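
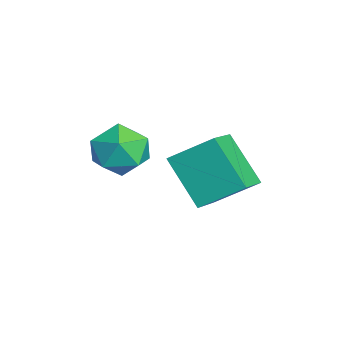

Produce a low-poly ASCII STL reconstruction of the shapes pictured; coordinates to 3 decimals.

solid 
facet normal -0.375 0.573 0.729
outer loop
vertex -0.017 -1.408 4.118
vertex -0.904 -1.628 3.835
vertex -0.462 -2.17 4.488
endloop
endfacet
facet normal 0.255 0.298 0.920
outer loop
vertex -0.017 -1.408 4.118
vertex -0.462 -2.17 4.488
vertex 0.463 -2.226 4.25
endloop
endfacet
facet normal 0.741 0.506 0.441
outer loop
vertex -0.017 -1.408 4.118
vertex 0.463 -2.226 4.25
vertex 0.593 -1.718 3.449
endloop
endfacet
facet normal 0.412 0.910 -0.046
outer loop
vertex -0.017 -1.408 4.118
vertex 0.593 -1.718 3.449
vertex -0.252 -1.349 3.192
endloop
endfacet
facet normal -0.278 0.952 0.131
outer loop
vertex -0.017 -1.408 4.118
vertex -0.252 -1.349 3.192
vertex -0.904 -1.628 3.835
endloop
endfacet
facet normal 0.203 -0.413 0.888
outer loop
vertex 0.463 -2.226 4.25
vertex -0.462 -2.17 4.488
vertex -0.128 -2.951 4.048
endloop
endfacet
facet normal -0.815 0.032 0.578
outer loop
vertex -0.462 -2.17 4.488
vertex -0.904 -1.628 3.835
vertex -0.973 -2.582 3.791
endloop
endfacet
facet normal -0.659 0.645 -0.388
outer loop
vertex -0.904 -1.628 3.835
vertex -0.252 -1.349 3.192
vertex -0.843 -2.074 2.99
endloop
endfacet
facet normal 0.458 0.577 -0.677
outer loop
vertex -0.252 -1.349 3.192
vertex 0.593 -1.718 3.449
vertex 0.082 -2.13 2.752
endloop
endfacet
facet normal 0.991 -0.077 0.112
outer loop
vertex 0.593 -1.718 3.449
vertex 0.463 -2.226 4.25
vertex 0.524 -2.672 3.405
endloop
endfacet
facet normal -0.412 -0.910 0.046
outer loop
vertex -0.363 -2.892 3.122
vertex -0.128 -2.951 4.048
vertex -0.973 -2.582 3.791
endloop
endfacet
facet normal -0.741 -0.506 -0.441
outer loop
vertex -0.363 -2.892 3.122
vertex -0.973 -2.582 3.791
vertex -0.843 -2.074 2.99
endloop
endfacet
facet normal -0.255 -0.298 -0.920
outer loop
vertex -0.363 -2.892 3.122
vertex -0.843 -2.074 2.99
vertex 0.082 -2.13 2.752
endloop
endfacet
facet normal 0.375 -0.573 -0.729
outer loop
vertex -0.363 -2.892 3.122
vertex 0.082 -2.13 2.752
vertex 0.524 -2.672 3.405
endloop
endfacet
facet normal 0.278 -0.952 -0.131
outer loop
vertex -0.363 -2.892 3.122
vertex 0.524 -2.672 3.405
vertex -0.128 -2.951 4.048
endloop
endfacet
facet normal -0.458 -0.577 0.677
outer loop
vertex -0.973 -2.582 3.791
vertex -0.128 -2.951 4.048
vertex -0.462 -2.17 4.488
endloop
endfacet
facet normal -0.991 0.077 -0.112
outer loop
vertex -0.843 -2.074 2.99
vertex -0.973 -2.582 3.791
vertex -0.904 -1.628 3.835
endloop
endfacet
facet normal -0.203 0.413 -0.888
outer loop
vertex 0.082 -2.13 2.752
vertex -0.843 -2.074 2.99
vertex -0.252 -1.349 3.192
endloop
endfacet
facet normal 0.815 -0.032 -0.578
outer loop
vertex 0.524 -2.672 3.405
vertex 0.082 -2.13 2.752
vertex 0.593 -1.718 3.449
endloop
endfacet
facet normal 0.659 -0.645 0.388
outer loop
vertex -0.128 -2.951 4.048
vertex 0.524 -2.672 3.405
vertex 0.463 -2.226 4.25
endloop
endfacet
facet normal -0.559 -0.395 0.729
outer loop
vertex 0.784 -0.991 3.79
vertex 1.02 0.247 4.641
vertex -0.299 -0.424 3.266
endloop
endfacet
facet normal -0.156 -0.814 -0.559
outer loop
vertex 0.72 0.293 1.939
vertex 0.784 -0.991 3.79
vertex -0.299 -0.424 3.266
endloop
endfacet
facet normal -0.559 -0.394 0.729
outer loop
vertex -0.299 -0.424 3.266
vertex 1.02 0.247 4.641
vertex -0.062 0.813 4.117
endloop
endfacet
facet normal -0.814 0.427 -0.394
outer loop
vertex -0.062 0.813 4.117
vertex 0.72 0.293 1.939
vertex -0.299 -0.424 3.266
endloop
endfacet
facet normal 0.814 -0.426 0.395
outer loop
vertex 0.784 -0.991 3.79
vertex 2.039 0.964 3.314
vertex 1.02 0.247 4.641
endloop
endfacet
facet normal -0.155 -0.814 -0.559
outer loop
vertex 1.802 -0.273 2.463
vertex 0.784 -0.991 3.79
vertex 0.72 0.293 1.939
endloop
endfacet
facet normal 0.814 -0.427 0.394
outer loop
vertex 1.802 -0.273 2.463
vertex 2.039 0.964 3.314
vertex 0.784 -0.991 3.79
endloop
endfacet
facet normal 0.155 0.814 0.559
outer loop
vertex 1.02 0.247 4.641
vertex 2.039 0.964 3.314
vertex -0.062 0.813 4.117
endloop
endfacet
facet normal -0.814 0.426 -0.394
outer loop
vertex 0.956 1.531 2.79
vertex 0.72 0.293 1.939
vertex -0.062 0.813 4.117
endloop
endfacet
facet normal 0.155 0.814 0.560
outer loop
vertex -0.062 0.813 4.117
vertex 2.039 0.964 3.314
vertex 0.956 1.531 2.79
endloop
endfacet
facet normal 0.559 0.394 -0.729
outer loop
vertex 0.956 1.531 2.79
vertex 1.802 -0.273 2.463
vertex 0.72 0.293 1.939
endloop
endfacet
facet normal 0.559 0.394 -0.729
outer loop
vertex 2.039 0.964 3.314
vertex 1.802 -0.273 2.463
vertex 0.956 1.531 2.79
endloop
endfacet

endsolid


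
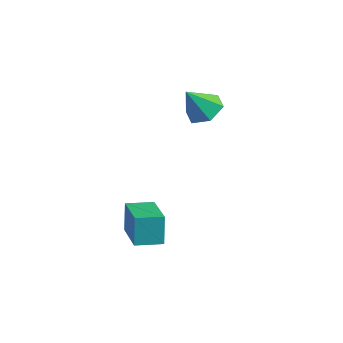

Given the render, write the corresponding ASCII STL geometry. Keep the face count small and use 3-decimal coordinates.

solid 
facet normal 0.194 0.515 -0.835
outer loop
vertex -1.17 3.082 3.254
vertex -1.848 2.793 2.918
vertex -1.867 3.484 3.34
endloop
endfacet
facet normal 0.330 0.387 0.861
outer loop
vertex -1.17 3.082 3.254
vertex -1.867 3.484 3.34
vertex -2.112 2.087 4.062
endloop
endfacet
facet normal 0.193 0.515 -0.835
outer loop
vertex -1.867 3.484 3.34
vertex -1.848 2.793 2.918
vertex -2.546 3.195 3.005
endloop
endfacet
facet normal -0.542 0.459 0.704
outer loop
vertex -1.867 3.484 3.34
vertex -2.546 3.195 3.005
vertex -2.112 2.087 4.062
endloop
endfacet
facet normal 0.193 0.515 -0.835
outer loop
vertex -2.546 3.195 3.005
vertex -1.848 2.793 2.918
vertex -2.526 2.504 2.583
endloop
endfacet
facet normal -0.961 -0.164 0.223
outer loop
vertex -2.546 3.195 3.005
vertex -2.526 2.504 2.583
vertex -2.112 2.087 4.062
endloop
endfacet
facet normal 0.193 0.515 -0.835
outer loop
vertex -2.526 2.504 2.583
vertex -1.848 2.793 2.918
vertex -1.828 2.102 2.496
endloop
endfacet
facet normal -0.506 -0.857 -0.100
outer loop
vertex -2.526 2.504 2.583
vertex -1.828 2.102 2.496
vertex -2.112 2.087 4.062
endloop
endfacet
facet normal 0.193 0.515 -0.835
outer loop
vertex -1.828 2.102 2.496
vertex -1.848 2.793 2.918
vertex -1.15 2.391 2.831
endloop
endfacet
facet normal 0.367 -0.928 0.058
outer loop
vertex -1.828 2.102 2.496
vertex -1.15 2.391 2.831
vertex -2.112 2.087 4.062
endloop
endfacet
facet normal 0.193 0.516 -0.834
outer loop
vertex -1.15 2.391 2.831
vertex -1.848 2.793 2.918
vertex -1.17 3.082 3.254
endloop
endfacet
facet normal 0.785 -0.307 0.538
outer loop
vertex -1.15 2.391 2.831
vertex -1.17 3.082 3.254
vertex -2.112 2.087 4.062
endloop
endfacet
facet normal -0.818 0.497 -0.292
outer loop
vertex -1.722 -1.301 -0.094
vertex -1.151 -0.412 -0.181
vertex -1.473 -1.574 -1.256
endloop
endfacet
facet normal -0.539 -0.839 0.082
outer loop
vertex 0.031 -2.488 -0.719
vertex -1.722 -1.301 -0.094
vertex -1.473 -1.574 -1.256
endloop
endfacet
facet normal -0.817 0.497 -0.292
outer loop
vertex -1.473 -1.574 -1.256
vertex -1.151 -0.412 -0.181
vertex -0.902 -0.686 -1.343
endloop
endfacet
facet normal 0.204 -0.224 -0.953
outer loop
vertex -0.902 -0.686 -1.343
vertex 0.031 -2.488 -0.719
vertex -1.473 -1.574 -1.256
endloop
endfacet
facet normal -0.204 0.224 0.953
outer loop
vertex -1.722 -1.301 -0.094
vertex 0.353 -1.326 0.356
vertex -1.151 -0.412 -0.181
endloop
endfacet
facet normal -0.538 -0.839 0.082
outer loop
vertex -0.218 -2.214 0.443
vertex -1.722 -1.301 -0.094
vertex 0.031 -2.488 -0.719
endloop
endfacet
facet normal -0.204 0.224 0.953
outer loop
vertex -0.218 -2.214 0.443
vertex 0.353 -1.326 0.356
vertex -1.722 -1.301 -0.094
endloop
endfacet
facet normal 0.539 0.838 -0.082
outer loop
vertex -1.151 -0.412 -0.181
vertex 0.353 -1.326 0.356
vertex -0.902 -0.686 -1.343
endloop
endfacet
facet normal 0.204 -0.224 -0.953
outer loop
vertex 0.602 -1.599 -0.806
vertex 0.031 -2.488 -0.719
vertex -0.902 -0.686 -1.343
endloop
endfacet
facet normal 0.538 0.839 -0.082
outer loop
vertex -0.902 -0.686 -1.343
vertex 0.353 -1.326 0.356
vertex 0.602 -1.599 -0.806
endloop
endfacet
facet normal 0.817 -0.496 0.292
outer loop
vertex 0.602 -1.599 -0.806
vertex -0.218 -2.214 0.443
vertex 0.031 -2.488 -0.719
endloop
endfacet
facet normal 0.817 -0.497 0.292
outer loop
vertex 0.353 -1.326 0.356
vertex -0.218 -2.214 0.443
vertex 0.602 -1.599 -0.806
endloop
endfacet

endsolid


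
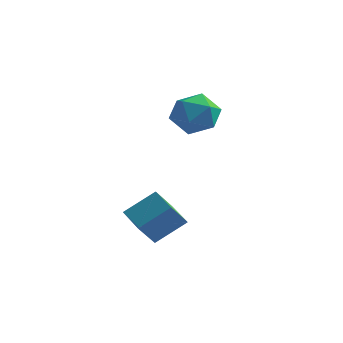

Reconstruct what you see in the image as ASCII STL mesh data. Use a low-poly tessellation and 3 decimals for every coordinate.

solid 
facet normal -0.555 -0.583 -0.593
outer loop
vertex -1.857 -1.879 -0.46
vertex -3.001 -1.159 -0.096
vertex -1.645 -1.011 -1.511
endloop
endfacet
facet normal 0.817 -0.514 -0.260
outer loop
vertex -0.739 -0.061 -0.544
vertex -1.857 -1.879 -0.46
vertex -1.645 -1.011 -1.511
endloop
endfacet
facet normal -0.556 -0.582 -0.593
outer loop
vertex -1.645 -1.011 -1.511
vertex -3.001 -1.159 -0.096
vertex -2.789 -0.29 -1.147
endloop
endfacet
facet normal 0.154 0.629 -0.762
outer loop
vertex -2.789 -0.29 -1.147
vertex -0.739 -0.061 -0.544
vertex -1.645 -1.011 -1.511
endloop
endfacet
facet normal -0.154 -0.629 0.762
outer loop
vertex -1.857 -1.879 -0.46
vertex -2.095 -0.209 0.871
vertex -3.001 -1.159 -0.096
endloop
endfacet
facet normal 0.817 -0.514 -0.261
outer loop
vertex -0.951 -0.93 0.507
vertex -1.857 -1.879 -0.46
vertex -0.739 -0.061 -0.544
endloop
endfacet
facet normal -0.154 -0.629 0.762
outer loop
vertex -0.951 -0.93 0.507
vertex -2.095 -0.209 0.871
vertex -1.857 -1.879 -0.46
endloop
endfacet
facet normal -0.817 0.514 0.260
outer loop
vertex -3.001 -1.159 -0.096
vertex -2.095 -0.209 0.871
vertex -2.789 -0.29 -1.147
endloop
endfacet
facet normal 0.154 0.629 -0.762
outer loop
vertex -1.883 0.659 -0.18
vertex -0.739 -0.061 -0.544
vertex -2.789 -0.29 -1.147
endloop
endfacet
facet normal -0.817 0.515 0.260
outer loop
vertex -2.789 -0.29 -1.147
vertex -2.095 -0.209 0.871
vertex -1.883 0.659 -0.18
endloop
endfacet
facet normal 0.555 0.582 0.594
outer loop
vertex -1.883 0.659 -0.18
vertex -0.951 -0.93 0.507
vertex -0.739 -0.061 -0.544
endloop
endfacet
facet normal 0.556 0.582 0.593
outer loop
vertex -2.095 -0.209 0.871
vertex -0.951 -0.93 0.507
vertex -1.883 0.659 -0.18
endloop
endfacet
facet normal -0.988 -0.115 -0.102
outer loop
vertex -3.482 4.007 3.167
vertex -3.407 2.943 3.641
vertex -3.586 3.873 4.322
endloop
endfacet
facet normal -0.821 0.571 -0.008
outer loop
vertex -3.482 4.007 3.167
vertex -3.586 3.873 4.322
vertex -2.963 4.762 3.891
endloop
endfacet
facet normal -0.372 0.763 -0.529
outer loop
vertex -3.482 4.007 3.167
vertex -2.963 4.762 3.891
vertex -2.399 4.38 2.943
endloop
endfacet
facet normal -0.262 0.194 -0.945
outer loop
vertex -3.482 4.007 3.167
vertex -2.399 4.38 2.943
vertex -2.673 3.257 2.788
endloop
endfacet
facet normal -0.643 -0.349 -0.682
outer loop
vertex -3.482 4.007 3.167
vertex -2.673 3.257 2.788
vertex -3.407 2.943 3.641
endloop
endfacet
facet normal -0.475 0.630 0.614
outer loop
vertex -2.963 4.762 3.891
vertex -3.586 3.873 4.322
vertex -2.567 4.163 4.812
endloop
endfacet
facet normal -0.745 -0.481 0.461
outer loop
vertex -3.586 3.873 4.322
vertex -3.407 2.943 3.641
vertex -2.841 3.04 4.657
endloop
endfacet
facet normal -0.188 -0.858 -0.478
outer loop
vertex -3.407 2.943 3.641
vertex -2.673 3.257 2.788
vertex -2.277 2.658 3.709
endloop
endfacet
facet normal 0.429 0.020 -0.903
outer loop
vertex -2.673 3.257 2.788
vertex -2.399 4.38 2.943
vertex -1.654 3.547 3.278
endloop
endfacet
facet normal 0.251 0.940 -0.230
outer loop
vertex -2.399 4.38 2.943
vertex -2.963 4.762 3.891
vertex -1.833 4.477 3.959
endloop
endfacet
facet normal 0.262 -0.194 0.945
outer loop
vertex -1.758 3.413 4.433
vertex -2.567 4.163 4.812
vertex -2.841 3.04 4.657
endloop
endfacet
facet normal 0.372 -0.763 0.529
outer loop
vertex -1.758 3.413 4.433
vertex -2.841 3.04 4.657
vertex -2.277 2.658 3.709
endloop
endfacet
facet normal 0.821 -0.571 0.008
outer loop
vertex -1.758 3.413 4.433
vertex -2.277 2.658 3.709
vertex -1.654 3.547 3.278
endloop
endfacet
facet normal 0.988 0.115 0.102
outer loop
vertex -1.758 3.413 4.433
vertex -1.654 3.547 3.278
vertex -1.833 4.477 3.959
endloop
endfacet
facet normal 0.643 0.349 0.682
outer loop
vertex -1.758 3.413 4.433
vertex -1.833 4.477 3.959
vertex -2.567 4.163 4.812
endloop
endfacet
facet normal -0.429 -0.020 0.903
outer loop
vertex -2.841 3.04 4.657
vertex -2.567 4.163 4.812
vertex -3.586 3.873 4.322
endloop
endfacet
facet normal -0.251 -0.940 0.230
outer loop
vertex -2.277 2.658 3.709
vertex -2.841 3.04 4.657
vertex -3.407 2.943 3.641
endloop
endfacet
facet normal 0.475 -0.630 -0.614
outer loop
vertex -1.654 3.547 3.278
vertex -2.277 2.658 3.709
vertex -2.673 3.257 2.788
endloop
endfacet
facet normal 0.745 0.481 -0.461
outer loop
vertex -1.833 4.477 3.959
vertex -1.654 3.547 3.278
vertex -2.399 4.38 2.943
endloop
endfacet
facet normal 0.188 0.858 0.478
outer loop
vertex -2.567 4.163 4.812
vertex -1.833 4.477 3.959
vertex -2.963 4.762 3.891
endloop
endfacet

endsolid


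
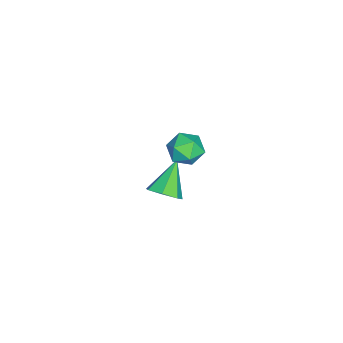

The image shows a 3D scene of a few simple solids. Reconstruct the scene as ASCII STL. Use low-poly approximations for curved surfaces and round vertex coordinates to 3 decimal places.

solid 
facet normal -0.873 -0.159 0.460
outer loop
vertex -0.248 -0.414 3.817
vertex -0.347 -1.21 3.355
vertex 0.083 -1.201 4.174
endloop
endfacet
facet normal -0.431 0.216 0.876
outer loop
vertex -0.248 -0.414 3.817
vertex 0.083 -1.201 4.174
vertex 0.581 -0.423 4.227
endloop
endfacet
facet normal -0.252 0.811 0.528
outer loop
vertex -0.248 -0.414 3.817
vertex 0.581 -0.423 4.227
vertex 0.458 0.05 3.441
endloop
endfacet
facet normal -0.585 0.804 -0.105
outer loop
vertex -0.248 -0.414 3.817
vertex 0.458 0.05 3.441
vertex -0.115 -0.437 2.902
endloop
endfacet
facet normal -0.968 0.205 -0.146
outer loop
vertex -0.248 -0.414 3.817
vertex -0.115 -0.437 2.902
vertex -0.347 -1.21 3.355
endloop
endfacet
facet normal 0.162 -0.170 0.972
outer loop
vertex 0.581 -0.423 4.227
vertex 0.083 -1.201 4.174
vertex 0.995 -1.223 4.018
endloop
endfacet
facet normal -0.554 -0.777 0.299
outer loop
vertex 0.083 -1.201 4.174
vertex -0.347 -1.21 3.355
vertex 0.422 -1.71 3.479
endloop
endfacet
facet normal -0.707 -0.188 -0.682
outer loop
vertex -0.347 -1.21 3.355
vertex -0.115 -0.437 2.902
vertex 0.299 -1.237 2.693
endloop
endfacet
facet normal -0.086 0.783 -0.616
outer loop
vertex -0.115 -0.437 2.902
vertex 0.458 0.05 3.441
vertex 0.797 -0.459 2.746
endloop
endfacet
facet normal 0.451 0.794 0.407
outer loop
vertex 0.458 0.05 3.441
vertex 0.581 -0.423 4.227
vertex 1.227 -0.45 3.565
endloop
endfacet
facet normal 0.585 -0.804 0.105
outer loop
vertex 1.128 -1.246 3.103
vertex 0.995 -1.223 4.018
vertex 0.422 -1.71 3.479
endloop
endfacet
facet normal 0.252 -0.811 -0.528
outer loop
vertex 1.128 -1.246 3.103
vertex 0.422 -1.71 3.479
vertex 0.299 -1.237 2.693
endloop
endfacet
facet normal 0.431 -0.216 -0.876
outer loop
vertex 1.128 -1.246 3.103
vertex 0.299 -1.237 2.693
vertex 0.797 -0.459 2.746
endloop
endfacet
facet normal 0.873 0.159 -0.460
outer loop
vertex 1.128 -1.246 3.103
vertex 0.797 -0.459 2.746
vertex 1.227 -0.45 3.565
endloop
endfacet
facet normal 0.968 -0.205 0.146
outer loop
vertex 1.128 -1.246 3.103
vertex 1.227 -0.45 3.565
vertex 0.995 -1.223 4.018
endloop
endfacet
facet normal 0.086 -0.783 0.616
outer loop
vertex 0.422 -1.71 3.479
vertex 0.995 -1.223 4.018
vertex 0.083 -1.201 4.174
endloop
endfacet
facet normal -0.451 -0.794 -0.407
outer loop
vertex 0.299 -1.237 2.693
vertex 0.422 -1.71 3.479
vertex -0.347 -1.21 3.355
endloop
endfacet
facet normal -0.162 0.170 -0.972
outer loop
vertex 0.797 -0.459 2.746
vertex 0.299 -1.237 2.693
vertex -0.115 -0.437 2.902
endloop
endfacet
facet normal 0.554 0.777 -0.299
outer loop
vertex 1.227 -0.45 3.565
vertex 0.797 -0.459 2.746
vertex 0.458 0.05 3.441
endloop
endfacet
facet normal 0.707 0.188 0.682
outer loop
vertex 0.995 -1.223 4.018
vertex 1.227 -0.45 3.565
vertex 0.581 -0.423 4.227
endloop
endfacet
facet normal 0.736 -0.138 -0.662
outer loop
vertex -1.048 -2.294 -1.978
vertex -1.662 -2.365 -2.646
vertex -1.244 -1.618 -2.337
endloop
endfacet
facet normal 0.295 0.513 0.806
outer loop
vertex -1.048 -2.294 -1.978
vertex -1.244 -1.618 -2.337
vertex -3.098 -2.095 -1.354
endloop
endfacet
facet normal 0.737 -0.138 -0.662
outer loop
vertex -1.244 -1.618 -2.337
vertex -1.662 -2.365 -2.646
vertex -1.754 -1.505 -2.928
endloop
endfacet
facet normal -0.102 0.957 0.271
outer loop
vertex -1.244 -1.618 -2.337
vertex -1.754 -1.505 -2.928
vertex -3.098 -2.095 -1.354
endloop
endfacet
facet normal 0.736 -0.139 -0.663
outer loop
vertex -1.754 -1.505 -2.928
vertex -1.662 -2.365 -2.646
vertex -2.196 -2.039 -3.307
endloop
endfacet
facet normal -0.637 0.721 -0.273
outer loop
vertex -1.754 -1.505 -2.928
vertex -2.196 -2.039 -3.307
vertex -3.098 -2.095 -1.354
endloop
endfacet
facet normal 0.736 -0.138 -0.663
outer loop
vertex -2.196 -2.039 -3.307
vertex -1.662 -2.365 -2.646
vertex -2.235 -2.819 -3.188
endloop
endfacet
facet normal -0.907 -0.019 -0.420
outer loop
vertex -2.196 -2.039 -3.307
vertex -2.235 -2.819 -3.188
vertex -3.098 -2.095 -1.354
endloop
endfacet
facet normal 0.736 -0.139 -0.662
outer loop
vertex -2.235 -2.819 -3.188
vertex -1.662 -2.365 -2.646
vertex -1.843 -3.257 -2.66
endloop
endfacet
facet normal -0.709 -0.703 -0.056
outer loop
vertex -2.235 -2.819 -3.188
vertex -1.843 -3.257 -2.66
vertex -3.098 -2.095 -1.354
endloop
endfacet
facet normal 0.736 -0.139 -0.662
outer loop
vertex -1.843 -3.257 -2.66
vertex -1.662 -2.365 -2.646
vertex -1.315 -3.023 -2.122
endloop
endfacet
facet normal -0.191 -0.817 0.543
outer loop
vertex -1.843 -3.257 -2.66
vertex -1.315 -3.023 -2.122
vertex -3.098 -2.095 -1.354
endloop
endfacet
facet normal 0.736 -0.139 -0.662
outer loop
vertex -1.315 -3.023 -2.122
vertex -1.662 -2.365 -2.646
vertex -1.048 -2.294 -1.978
endloop
endfacet
facet normal 0.255 -0.276 0.927
outer loop
vertex -1.315 -3.023 -2.122
vertex -1.048 -2.294 -1.978
vertex -3.098 -2.095 -1.354
endloop
endfacet

endsolid


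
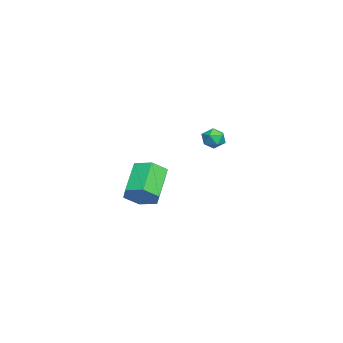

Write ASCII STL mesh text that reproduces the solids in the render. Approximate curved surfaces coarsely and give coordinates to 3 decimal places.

solid 
facet normal -0.127 0.584 0.802
outer loop
vertex -3.282 0.108 -2.618
vertex -2.956 -0.4 -2.197
vertex -2.553 0.126 -2.516
endloop
endfacet
facet normal -0.054 0.976 0.211
outer loop
vertex -3.282 0.108 -2.618
vertex -2.553 0.126 -2.516
vertex -2.835 0.255 -3.184
endloop
endfacet
facet normal -0.569 0.785 -0.245
outer loop
vertex -3.282 0.108 -2.618
vertex -2.835 0.255 -3.184
vertex -3.412 -0.192 -3.277
endloop
endfacet
facet normal -0.959 0.275 0.064
outer loop
vertex -3.282 0.108 -2.618
vertex -3.412 -0.192 -3.277
vertex -3.487 -0.597 -2.667
endloop
endfacet
facet normal -0.686 0.150 0.712
outer loop
vertex -3.282 0.108 -2.618
vertex -3.487 -0.597 -2.667
vertex -2.956 -0.4 -2.197
endloop
endfacet
facet normal 0.575 0.814 -0.086
outer loop
vertex -2.835 0.255 -3.184
vertex -2.553 0.126 -2.516
vertex -2.233 -0.163 -3.113
endloop
endfacet
facet normal 0.458 0.178 0.871
outer loop
vertex -2.553 0.126 -2.516
vertex -2.956 -0.4 -2.197
vertex -2.308 -0.568 -2.503
endloop
endfacet
facet normal -0.448 -0.522 0.725
outer loop
vertex -2.956 -0.4 -2.197
vertex -3.487 -0.597 -2.667
vertex -2.885 -1.015 -2.596
endloop
endfacet
facet normal -0.891 -0.320 -0.322
outer loop
vertex -3.487 -0.597 -2.667
vertex -3.412 -0.192 -3.277
vertex -3.167 -0.886 -3.264
endloop
endfacet
facet normal -0.258 0.505 -0.824
outer loop
vertex -3.412 -0.192 -3.277
vertex -2.835 0.255 -3.184
vertex -2.764 -0.36 -3.583
endloop
endfacet
facet normal 0.959 -0.275 -0.064
outer loop
vertex -2.438 -0.868 -3.162
vertex -2.233 -0.163 -3.113
vertex -2.308 -0.568 -2.503
endloop
endfacet
facet normal 0.569 -0.785 0.245
outer loop
vertex -2.438 -0.868 -3.162
vertex -2.308 -0.568 -2.503
vertex -2.885 -1.015 -2.596
endloop
endfacet
facet normal 0.054 -0.976 -0.211
outer loop
vertex -2.438 -0.868 -3.162
vertex -2.885 -1.015 -2.596
vertex -3.167 -0.886 -3.264
endloop
endfacet
facet normal 0.127 -0.584 -0.802
outer loop
vertex -2.438 -0.868 -3.162
vertex -3.167 -0.886 -3.264
vertex -2.764 -0.36 -3.583
endloop
endfacet
facet normal 0.686 -0.150 -0.712
outer loop
vertex -2.438 -0.868 -3.162
vertex -2.764 -0.36 -3.583
vertex -2.233 -0.163 -3.113
endloop
endfacet
facet normal 0.891 0.320 0.322
outer loop
vertex -2.308 -0.568 -2.503
vertex -2.233 -0.163 -3.113
vertex -2.553 0.126 -2.516
endloop
endfacet
facet normal 0.258 -0.505 0.824
outer loop
vertex -2.885 -1.015 -2.596
vertex -2.308 -0.568 -2.503
vertex -2.956 -0.4 -2.197
endloop
endfacet
facet normal -0.575 -0.814 0.086
outer loop
vertex -3.167 -0.886 -3.264
vertex -2.885 -1.015 -2.596
vertex -3.487 -0.597 -2.667
endloop
endfacet
facet normal -0.458 -0.178 -0.871
outer loop
vertex -2.764 -0.36 -3.583
vertex -3.167 -0.886 -3.264
vertex -3.412 -0.192 -3.277
endloop
endfacet
facet normal 0.448 0.522 -0.725
outer loop
vertex -2.233 -0.163 -3.113
vertex -2.764 -0.36 -3.583
vertex -2.835 0.255 -3.184
endloop
endfacet
facet normal 0.763 -0.163 -0.626
outer loop
vertex 5.017 -3.532 -3.731
vertex 4.384 -3.676 -4.465
vertex 4.727 -2.776 -4.282
endloop
endfacet
facet normal 0.575 0.614 0.540
outer loop
vertex 5.017 -3.532 -3.731
vertex 4.727 -2.776 -4.282
vertex 3.469 -3.201 -2.461
endloop
endfacet
facet normal 0.574 0.615 0.540
outer loop
vertex 3.469 -3.201 -2.461
vertex 4.727 -2.776 -4.282
vertex 3.178 -2.445 -3.012
endloop
endfacet
facet normal -0.763 0.163 0.626
outer loop
vertex 3.469 -3.201 -2.461
vertex 3.178 -2.445 -3.012
vertex 2.836 -3.344 -3.195
endloop
endfacet
facet normal 0.763 -0.163 -0.626
outer loop
vertex 4.727 -2.776 -4.282
vertex 4.384 -3.676 -4.465
vertex 4.094 -2.919 -5.016
endloop
endfacet
facet normal 0.031 0.976 -0.217
outer loop
vertex 4.727 -2.776 -4.282
vertex 4.094 -2.919 -5.016
vertex 3.178 -2.445 -3.012
endloop
endfacet
facet normal 0.031 0.976 -0.217
outer loop
vertex 3.178 -2.445 -3.012
vertex 4.094 -2.919 -5.016
vertex 2.545 -2.588 -3.746
endloop
endfacet
facet normal -0.763 0.163 0.626
outer loop
vertex 3.178 -2.445 -3.012
vertex 2.545 -2.588 -3.746
vertex 2.836 -3.344 -3.195
endloop
endfacet
facet normal 0.763 -0.163 -0.626
outer loop
vertex 4.094 -2.919 -5.016
vertex 4.384 -3.676 -4.465
vertex 3.751 -3.819 -5.199
endloop
endfacet
facet normal -0.544 0.361 -0.757
outer loop
vertex 4.094 -2.919 -5.016
vertex 3.751 -3.819 -5.199
vertex 2.545 -2.588 -3.746
endloop
endfacet
facet normal -0.544 0.361 -0.757
outer loop
vertex 2.545 -2.588 -3.746
vertex 3.751 -3.819 -5.199
vertex 2.203 -3.488 -3.929
endloop
endfacet
facet normal -0.763 0.163 0.626
outer loop
vertex 2.545 -2.588 -3.746
vertex 2.203 -3.488 -3.929
vertex 2.836 -3.344 -3.195
endloop
endfacet
facet normal 0.763 -0.163 -0.626
outer loop
vertex 3.751 -3.819 -5.199
vertex 4.384 -3.676 -4.465
vertex 4.042 -4.575 -4.648
endloop
endfacet
facet normal -0.575 -0.615 -0.540
outer loop
vertex 3.751 -3.819 -5.199
vertex 4.042 -4.575 -4.648
vertex 2.203 -3.488 -3.929
endloop
endfacet
facet normal -0.575 -0.614 -0.541
outer loop
vertex 2.203 -3.488 -3.929
vertex 4.042 -4.575 -4.648
vertex 2.493 -4.244 -3.378
endloop
endfacet
facet normal -0.763 0.163 0.626
outer loop
vertex 2.203 -3.488 -3.929
vertex 2.493 -4.244 -3.378
vertex 2.836 -3.344 -3.195
endloop
endfacet
facet normal 0.763 -0.163 -0.626
outer loop
vertex 4.042 -4.575 -4.648
vertex 4.384 -3.676 -4.465
vertex 4.675 -4.432 -3.914
endloop
endfacet
facet normal -0.031 -0.976 0.217
outer loop
vertex 4.042 -4.575 -4.648
vertex 4.675 -4.432 -3.914
vertex 2.493 -4.244 -3.378
endloop
endfacet
facet normal -0.031 -0.976 0.217
outer loop
vertex 2.493 -4.244 -3.378
vertex 4.675 -4.432 -3.914
vertex 3.126 -4.101 -2.644
endloop
endfacet
facet normal -0.763 0.163 0.626
outer loop
vertex 2.493 -4.244 -3.378
vertex 3.126 -4.101 -2.644
vertex 2.836 -3.344 -3.195
endloop
endfacet
facet normal 0.763 -0.163 -0.626
outer loop
vertex 4.675 -4.432 -3.914
vertex 4.384 -3.676 -4.465
vertex 5.017 -3.532 -3.731
endloop
endfacet
facet normal 0.544 -0.361 0.758
outer loop
vertex 4.675 -4.432 -3.914
vertex 5.017 -3.532 -3.731
vertex 3.126 -4.101 -2.644
endloop
endfacet
facet normal 0.544 -0.361 0.757
outer loop
vertex 3.126 -4.101 -2.644
vertex 5.017 -3.532 -3.731
vertex 3.469 -3.201 -2.461
endloop
endfacet
facet normal -0.763 0.163 0.626
outer loop
vertex 3.126 -4.101 -2.644
vertex 3.469 -3.201 -2.461
vertex 2.836 -3.344 -3.195
endloop
endfacet

endsolid


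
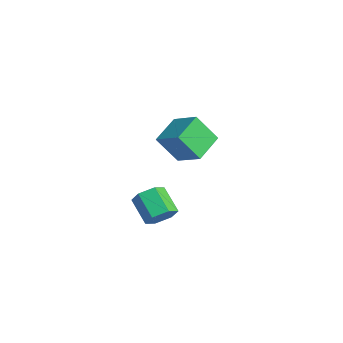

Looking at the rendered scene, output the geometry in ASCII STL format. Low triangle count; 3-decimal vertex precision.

solid 
facet normal 0.811 0.074 -0.580
outer loop
vertex 5.238 -3.575 3.568
vertex 4.706 -3.716 2.806
vertex 4.852 -2.843 3.122
endloop
endfacet
facet normal 0.416 0.623 0.662
outer loop
vertex 5.238 -3.575 3.568
vertex 4.852 -2.843 3.122
vertex 3.825 -3.703 4.576
endloop
endfacet
facet normal 0.416 0.623 0.662
outer loop
vertex 3.825 -3.703 4.576
vertex 4.852 -2.843 3.122
vertex 3.44 -2.971 4.13
endloop
endfacet
facet normal -0.812 -0.074 0.579
outer loop
vertex 3.825 -3.703 4.576
vertex 3.44 -2.971 4.13
vertex 3.294 -3.844 3.814
endloop
endfacet
facet normal 0.812 0.074 -0.579
outer loop
vertex 4.852 -2.843 3.122
vertex 4.706 -3.716 2.806
vertex 4.321 -2.984 2.359
endloop
endfacet
facet normal -0.147 0.986 -0.080
outer loop
vertex 4.852 -2.843 3.122
vertex 4.321 -2.984 2.359
vertex 3.44 -2.971 4.13
endloop
endfacet
facet normal -0.147 0.986 -0.080
outer loop
vertex 3.44 -2.971 4.13
vertex 4.321 -2.984 2.359
vertex 2.909 -3.112 3.367
endloop
endfacet
facet normal -0.812 -0.074 0.579
outer loop
vertex 3.44 -2.971 4.13
vertex 2.909 -3.112 3.367
vertex 3.294 -3.844 3.814
endloop
endfacet
facet normal 0.812 0.073 -0.579
outer loop
vertex 4.321 -2.984 2.359
vertex 4.706 -3.716 2.806
vertex 4.175 -3.857 2.044
endloop
endfacet
facet normal -0.563 0.362 -0.743
outer loop
vertex 4.321 -2.984 2.359
vertex 4.175 -3.857 2.044
vertex 2.909 -3.112 3.367
endloop
endfacet
facet normal -0.563 0.363 -0.743
outer loop
vertex 2.909 -3.112 3.367
vertex 4.175 -3.857 2.044
vertex 2.762 -3.985 3.052
endloop
endfacet
facet normal -0.811 -0.073 0.580
outer loop
vertex 2.909 -3.112 3.367
vertex 2.762 -3.985 3.052
vertex 3.294 -3.844 3.814
endloop
endfacet
facet normal 0.812 0.074 -0.579
outer loop
vertex 4.175 -3.857 2.044
vertex 4.706 -3.716 2.806
vertex 4.56 -4.589 2.49
endloop
endfacet
facet normal -0.416 -0.623 -0.663
outer loop
vertex 4.175 -3.857 2.044
vertex 4.56 -4.589 2.49
vertex 2.762 -3.985 3.052
endloop
endfacet
facet normal -0.416 -0.623 -0.662
outer loop
vertex 2.762 -3.985 3.052
vertex 4.56 -4.589 2.49
vertex 3.148 -4.717 3.498
endloop
endfacet
facet normal -0.811 -0.074 0.580
outer loop
vertex 2.762 -3.985 3.052
vertex 3.148 -4.717 3.498
vertex 3.294 -3.844 3.814
endloop
endfacet
facet normal 0.812 0.074 -0.579
outer loop
vertex 4.56 -4.589 2.49
vertex 4.706 -3.716 2.806
vertex 5.091 -4.448 3.253
endloop
endfacet
facet normal 0.147 -0.986 0.080
outer loop
vertex 4.56 -4.589 2.49
vertex 5.091 -4.448 3.253
vertex 3.148 -4.717 3.498
endloop
endfacet
facet normal 0.147 -0.986 0.080
outer loop
vertex 3.148 -4.717 3.498
vertex 5.091 -4.448 3.253
vertex 3.679 -4.576 4.261
endloop
endfacet
facet normal -0.812 -0.074 0.579
outer loop
vertex 3.148 -4.717 3.498
vertex 3.679 -4.576 4.261
vertex 3.294 -3.844 3.814
endloop
endfacet
facet normal 0.811 0.073 -0.580
outer loop
vertex 5.091 -4.448 3.253
vertex 4.706 -3.716 2.806
vertex 5.238 -3.575 3.568
endloop
endfacet
facet normal 0.563 -0.363 0.743
outer loop
vertex 5.091 -4.448 3.253
vertex 5.238 -3.575 3.568
vertex 3.679 -4.576 4.261
endloop
endfacet
facet normal 0.563 -0.362 0.743
outer loop
vertex 3.679 -4.576 4.261
vertex 5.238 -3.575 3.568
vertex 3.825 -3.703 4.576
endloop
endfacet
facet normal -0.812 -0.073 0.579
outer loop
vertex 3.679 -4.576 4.261
vertex 3.825 -3.703 4.576
vertex 3.294 -3.844 3.814
endloop
endfacet
facet normal -0.491 0.799 0.346
outer loop
vertex -3.794 1.115 4.301
vertex -2.194 1.708 5.203
vertex -3.233 2.199 2.592
endloop
endfacet
facet normal -0.829 -0.307 -0.467
outer loop
vertex -2.246 0.592 1.897
vertex -3.794 1.115 4.301
vertex -3.233 2.199 2.592
endloop
endfacet
facet normal -0.491 0.799 0.346
outer loop
vertex -3.233 2.199 2.592
vertex -2.194 1.708 5.203
vertex -1.633 2.792 3.494
endloop
endfacet
facet normal 0.267 0.516 -0.814
outer loop
vertex -1.633 2.792 3.494
vertex -2.246 0.592 1.897
vertex -3.233 2.199 2.592
endloop
endfacet
facet normal -0.267 -0.516 0.814
outer loop
vertex -3.794 1.115 4.301
vertex -1.207 0.101 4.508
vertex -2.194 1.708 5.203
endloop
endfacet
facet normal -0.829 -0.307 -0.467
outer loop
vertex -2.807 -0.492 3.606
vertex -3.794 1.115 4.301
vertex -2.246 0.592 1.897
endloop
endfacet
facet normal -0.267 -0.516 0.814
outer loop
vertex -2.807 -0.492 3.606
vertex -1.207 0.101 4.508
vertex -3.794 1.115 4.301
endloop
endfacet
facet normal 0.829 0.307 0.467
outer loop
vertex -2.194 1.708 5.203
vertex -1.207 0.101 4.508
vertex -1.633 2.792 3.494
endloop
endfacet
facet normal 0.267 0.516 -0.814
outer loop
vertex -0.646 1.185 2.799
vertex -2.246 0.592 1.897
vertex -1.633 2.792 3.494
endloop
endfacet
facet normal 0.829 0.307 0.467
outer loop
vertex -1.633 2.792 3.494
vertex -1.207 0.101 4.508
vertex -0.646 1.185 2.799
endloop
endfacet
facet normal 0.491 -0.799 -0.346
outer loop
vertex -0.646 1.185 2.799
vertex -2.807 -0.492 3.606
vertex -2.246 0.592 1.897
endloop
endfacet
facet normal 0.491 -0.799 -0.346
outer loop
vertex -1.207 0.101 4.508
vertex -2.807 -0.492 3.606
vertex -0.646 1.185 2.799
endloop
endfacet

endsolid


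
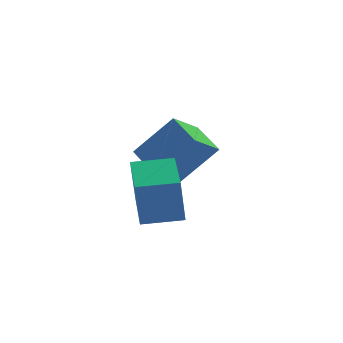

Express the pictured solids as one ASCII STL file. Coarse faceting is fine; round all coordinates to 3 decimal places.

solid 
facet normal -0.662 -0.009 -0.749
outer loop
vertex -4.021 1.662 -1.62
vertex -4.639 2.737 -1.087
vertex -3.232 2.466 -2.327
endloop
endfacet
facet normal 0.458 -0.797 -0.395
outer loop
vertex -2.001 2.483 -0.933
vertex -4.021 1.662 -1.62
vertex -3.232 2.466 -2.327
endloop
endfacet
facet normal -0.662 -0.010 -0.749
outer loop
vertex -3.232 2.466 -2.327
vertex -4.639 2.737 -1.087
vertex -3.851 3.541 -1.794
endloop
endfacet
facet normal 0.593 0.605 -0.531
outer loop
vertex -3.851 3.541 -1.794
vertex -2.001 2.483 -0.933
vertex -3.232 2.466 -2.327
endloop
endfacet
facet normal -0.593 -0.605 0.531
outer loop
vertex -4.021 1.662 -1.62
vertex -3.408 2.754 0.307
vertex -4.639 2.737 -1.087
endloop
endfacet
facet normal 0.458 -0.796 -0.395
outer loop
vertex -2.789 1.679 -0.226
vertex -4.021 1.662 -1.62
vertex -2.001 2.483 -0.933
endloop
endfacet
facet normal -0.593 -0.605 0.531
outer loop
vertex -2.789 1.679 -0.226
vertex -3.408 2.754 0.307
vertex -4.021 1.662 -1.62
endloop
endfacet
facet normal -0.458 0.796 0.395
outer loop
vertex -4.639 2.737 -1.087
vertex -3.408 2.754 0.307
vertex -3.851 3.541 -1.794
endloop
endfacet
facet normal 0.593 0.605 -0.532
outer loop
vertex -2.619 3.558 -0.4
vertex -2.001 2.483 -0.933
vertex -3.851 3.541 -1.794
endloop
endfacet
facet normal -0.458 0.797 0.395
outer loop
vertex -3.851 3.541 -1.794
vertex -3.408 2.754 0.307
vertex -2.619 3.558 -0.4
endloop
endfacet
facet normal 0.662 0.009 0.749
outer loop
vertex -2.619 3.558 -0.4
vertex -2.789 1.679 -0.226
vertex -2.001 2.483 -0.933
endloop
endfacet
facet normal 0.662 0.010 0.750
outer loop
vertex -3.408 2.754 0.307
vertex -2.789 1.679 -0.226
vertex -2.619 3.558 -0.4
endloop
endfacet
facet normal -0.994 -0.045 -0.101
outer loop
vertex -4.647 -1.459 -0.842
vertex -4.756 0.315 -0.56
vertex -4.496 -1.194 -2.453
endloop
endfacet
facet normal 0.060 -0.986 -0.157
outer loop
vertex -3.184 -1.135 -2.32
vertex -4.647 -1.459 -0.842
vertex -4.496 -1.194 -2.453
endloop
endfacet
facet normal -0.994 -0.044 -0.101
outer loop
vertex -4.496 -1.194 -2.453
vertex -4.756 0.315 -0.56
vertex -4.604 0.58 -2.171
endloop
endfacet
facet normal 0.092 0.162 -0.982
outer loop
vertex -4.604 0.58 -2.171
vertex -3.184 -1.135 -2.32
vertex -4.496 -1.194 -2.453
endloop
endfacet
facet normal -0.092 -0.162 0.982
outer loop
vertex -4.647 -1.459 -0.842
vertex -3.444 0.374 -0.427
vertex -4.756 0.315 -0.56
endloop
endfacet
facet normal 0.060 -0.986 -0.156
outer loop
vertex -3.336 -1.4 -0.709
vertex -4.647 -1.459 -0.842
vertex -3.184 -1.135 -2.32
endloop
endfacet
facet normal -0.092 -0.162 0.982
outer loop
vertex -3.336 -1.4 -0.709
vertex -3.444 0.374 -0.427
vertex -4.647 -1.459 -0.842
endloop
endfacet
facet normal -0.060 0.986 0.156
outer loop
vertex -4.756 0.315 -0.56
vertex -3.444 0.374 -0.427
vertex -4.604 0.58 -2.171
endloop
endfacet
facet normal 0.092 0.162 -0.982
outer loop
vertex -3.293 0.639 -2.038
vertex -3.184 -1.135 -2.32
vertex -4.604 0.58 -2.171
endloop
endfacet
facet normal -0.060 0.986 0.157
outer loop
vertex -4.604 0.58 -2.171
vertex -3.444 0.374 -0.427
vertex -3.293 0.639 -2.038
endloop
endfacet
facet normal 0.994 0.045 0.101
outer loop
vertex -3.293 0.639 -2.038
vertex -3.336 -1.4 -0.709
vertex -3.184 -1.135 -2.32
endloop
endfacet
facet normal 0.994 0.045 0.100
outer loop
vertex -3.444 0.374 -0.427
vertex -3.336 -1.4 -0.709
vertex -3.293 0.639 -2.038
endloop
endfacet

endsolid


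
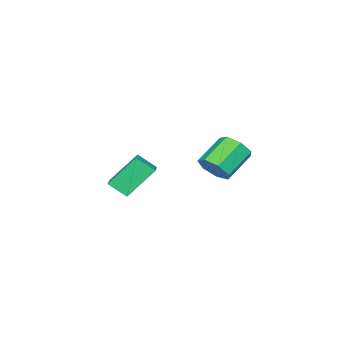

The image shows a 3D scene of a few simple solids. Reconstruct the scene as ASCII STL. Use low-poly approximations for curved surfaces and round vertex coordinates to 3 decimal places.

solid 
facet normal -0.831 -0.476 -0.289
outer loop
vertex -2.58 -2.96 -2.567
vertex -2.861 -1.997 -3.347
vertex -1.461 -3.937 -4.176
endloop
endfacet
facet normal 0.221 -0.758 0.614
outer loop
vertex 0.101 -3.043 -3.633
vertex -2.58 -2.96 -2.567
vertex -1.461 -3.937 -4.176
endloop
endfacet
facet normal -0.831 -0.476 -0.288
outer loop
vertex -1.461 -3.937 -4.176
vertex -2.861 -1.997 -3.347
vertex -1.742 -2.975 -4.956
endloop
endfacet
facet normal 0.511 -0.446 -0.735
outer loop
vertex -1.742 -2.975 -4.956
vertex 0.101 -3.043 -3.633
vertex -1.461 -3.937 -4.176
endloop
endfacet
facet normal -0.511 0.446 0.735
outer loop
vertex -2.58 -2.96 -2.567
vertex -1.299 -1.103 -2.804
vertex -2.861 -1.997 -3.347
endloop
endfacet
facet normal 0.221 -0.758 0.614
outer loop
vertex -1.018 -2.065 -2.024
vertex -2.58 -2.96 -2.567
vertex 0.101 -3.043 -3.633
endloop
endfacet
facet normal -0.511 0.446 0.735
outer loop
vertex -1.018 -2.065 -2.024
vertex -1.299 -1.103 -2.804
vertex -2.58 -2.96 -2.567
endloop
endfacet
facet normal -0.220 0.758 -0.614
outer loop
vertex -2.861 -1.997 -3.347
vertex -1.299 -1.103 -2.804
vertex -1.742 -2.975 -4.956
endloop
endfacet
facet normal 0.511 -0.446 -0.735
outer loop
vertex -0.18 -2.08 -4.413
vertex 0.101 -3.043 -3.633
vertex -1.742 -2.975 -4.956
endloop
endfacet
facet normal -0.221 0.758 -0.614
outer loop
vertex -1.742 -2.975 -4.956
vertex -1.299 -1.103 -2.804
vertex -0.18 -2.08 -4.413
endloop
endfacet
facet normal 0.831 0.476 0.288
outer loop
vertex -0.18 -2.08 -4.413
vertex -1.018 -2.065 -2.024
vertex 0.101 -3.043 -3.633
endloop
endfacet
facet normal 0.831 0.476 0.288
outer loop
vertex -1.299 -1.103 -2.804
vertex -1.018 -2.065 -2.024
vertex -0.18 -2.08 -4.413
endloop
endfacet
facet normal 0.793 -0.201 -0.575
outer loop
vertex 0.566 2.767 -0.519
vertex 0.065 3.001 -1.291
vertex 0.604 3.559 -0.743
endloop
endfacet
facet normal 0.608 0.189 0.771
outer loop
vertex 0.566 2.767 -0.519
vertex 0.604 3.559 -0.743
vertex -0.924 3.144 0.563
endloop
endfacet
facet normal 0.608 0.189 0.771
outer loop
vertex -0.924 3.144 0.563
vertex 0.604 3.559 -0.743
vertex -0.886 3.937 0.339
endloop
endfacet
facet normal -0.793 0.201 0.576
outer loop
vertex -0.924 3.144 0.563
vertex -0.886 3.937 0.339
vertex -1.425 3.379 -0.209
endloop
endfacet
facet normal 0.793 -0.202 -0.575
outer loop
vertex 0.604 3.559 -0.743
vertex 0.065 3.001 -1.291
vertex 0.237 3.931 -1.38
endloop
endfacet
facet normal 0.415 0.869 0.268
outer loop
vertex 0.604 3.559 -0.743
vertex 0.237 3.931 -1.38
vertex -0.886 3.937 0.339
endloop
endfacet
facet normal 0.415 0.869 0.268
outer loop
vertex -0.886 3.937 0.339
vertex 0.237 3.931 -1.38
vertex -1.254 4.309 -0.298
endloop
endfacet
facet normal -0.793 0.201 0.575
outer loop
vertex -0.886 3.937 0.339
vertex -1.254 4.309 -0.298
vertex -1.425 3.379 -0.209
endloop
endfacet
facet normal 0.793 -0.202 -0.575
outer loop
vertex 0.237 3.931 -1.38
vertex 0.065 3.001 -1.291
vertex -0.26 3.603 -1.95
endloop
endfacet
facet normal -0.090 0.895 -0.437
outer loop
vertex 0.237 3.931 -1.38
vertex -0.26 3.603 -1.95
vertex -1.254 4.309 -0.298
endloop
endfacet
facet normal -0.090 0.895 -0.437
outer loop
vertex -1.254 4.309 -0.298
vertex -0.26 3.603 -1.95
vertex -1.751 3.981 -0.868
endloop
endfacet
facet normal -0.793 0.201 0.576
outer loop
vertex -1.254 4.309 -0.298
vertex -1.751 3.981 -0.868
vertex -1.425 3.379 -0.209
endloop
endfacet
facet normal 0.793 -0.201 -0.575
outer loop
vertex -0.26 3.603 -1.95
vertex 0.065 3.001 -1.291
vertex -0.512 2.822 -2.024
endloop
endfacet
facet normal -0.527 0.247 -0.813
outer loop
vertex -0.26 3.603 -1.95
vertex -0.512 2.822 -2.024
vertex -1.751 3.981 -0.868
endloop
endfacet
facet normal -0.527 0.247 -0.813
outer loop
vertex -1.751 3.981 -0.868
vertex -0.512 2.822 -2.024
vertex -2.003 3.199 -0.942
endloop
endfacet
facet normal -0.793 0.201 0.576
outer loop
vertex -1.751 3.981 -0.868
vertex -2.003 3.199 -0.942
vertex -1.425 3.379 -0.209
endloop
endfacet
facet normal 0.793 -0.201 -0.575
outer loop
vertex -0.512 2.822 -2.024
vertex 0.065 3.001 -1.291
vertex -0.329 2.175 -1.546
endloop
endfacet
facet normal -0.567 -0.587 -0.577
outer loop
vertex -0.512 2.822 -2.024
vertex -0.329 2.175 -1.546
vertex -2.003 3.199 -0.942
endloop
endfacet
facet normal -0.568 -0.588 -0.577
outer loop
vertex -2.003 3.199 -0.942
vertex -0.329 2.175 -1.546
vertex -1.82 2.553 -0.464
endloop
endfacet
facet normal -0.793 0.201 0.576
outer loop
vertex -2.003 3.199 -0.942
vertex -1.82 2.553 -0.464
vertex -1.425 3.379 -0.209
endloop
endfacet
facet normal 0.793 -0.201 -0.575
outer loop
vertex -0.329 2.175 -1.546
vertex 0.065 3.001 -1.291
vertex 0.151 2.151 -0.876
endloop
endfacet
facet normal -0.180 -0.979 0.094
outer loop
vertex -0.329 2.175 -1.546
vertex 0.151 2.151 -0.876
vertex -1.82 2.553 -0.464
endloop
endfacet
facet normal -0.180 -0.979 0.093
outer loop
vertex -1.82 2.553 -0.464
vertex 0.151 2.151 -0.876
vertex -1.34 2.528 0.206
endloop
endfacet
facet normal -0.793 0.201 0.575
outer loop
vertex -1.82 2.553 -0.464
vertex -1.34 2.528 0.206
vertex -1.425 3.379 -0.209
endloop
endfacet
facet normal 0.793 -0.201 -0.575
outer loop
vertex 0.151 2.151 -0.876
vertex 0.065 3.001 -1.291
vertex 0.566 2.767 -0.519
endloop
endfacet
facet normal 0.343 -0.633 0.694
outer loop
vertex 0.151 2.151 -0.876
vertex 0.566 2.767 -0.519
vertex -1.34 2.528 0.206
endloop
endfacet
facet normal 0.343 -0.634 0.693
outer loop
vertex -1.34 2.528 0.206
vertex 0.566 2.767 -0.519
vertex -0.924 3.144 0.563
endloop
endfacet
facet normal -0.792 0.202 0.576
outer loop
vertex -1.34 2.528 0.206
vertex -0.924 3.144 0.563
vertex -1.425 3.379 -0.209
endloop
endfacet

endsolid


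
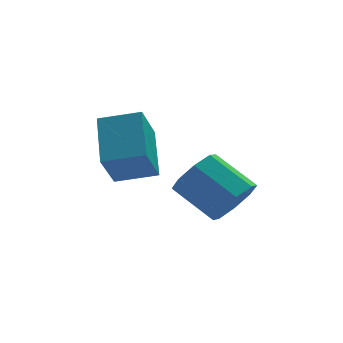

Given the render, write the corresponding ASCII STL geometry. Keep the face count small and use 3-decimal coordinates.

solid 
facet normal 0.576 -0.623 -0.529
outer loop
vertex 2.049 -2.323 1.576
vertex 1.268 -2.601 1.053
vertex 1.947 -1.899 0.966
endloop
endfacet
facet normal 0.806 0.540 0.241
outer loop
vertex 2.049 -2.323 1.576
vertex 1.947 -1.899 0.966
vertex 1.013 -1.202 2.53
endloop
endfacet
facet normal 0.806 0.540 0.241
outer loop
vertex 1.013 -1.202 2.53
vertex 1.947 -1.899 0.966
vertex 0.911 -0.778 1.92
endloop
endfacet
facet normal -0.576 0.623 0.529
outer loop
vertex 1.013 -1.202 2.53
vertex 0.911 -0.778 1.92
vertex 0.232 -1.479 2.007
endloop
endfacet
facet normal 0.576 -0.623 -0.530
outer loop
vertex 1.947 -1.899 0.966
vertex 1.268 -2.601 1.053
vertex 1.447 -1.886 0.407
endloop
endfacet
facet normal 0.473 0.782 -0.405
outer loop
vertex 1.947 -1.899 0.966
vertex 1.447 -1.886 0.407
vertex 0.911 -0.778 1.92
endloop
endfacet
facet normal 0.473 0.782 -0.405
outer loop
vertex 0.911 -0.778 1.92
vertex 1.447 -1.886 0.407
vertex 0.411 -0.765 1.361
endloop
endfacet
facet normal -0.576 0.623 0.529
outer loop
vertex 0.911 -0.778 1.92
vertex 0.411 -0.765 1.361
vertex 0.232 -1.479 2.007
endloop
endfacet
facet normal 0.575 -0.623 -0.530
outer loop
vertex 1.447 -1.886 0.407
vertex 1.268 -2.601 1.053
vertex 0.842 -2.291 0.227
endloop
endfacet
facet normal -0.137 0.566 -0.813
outer loop
vertex 1.447 -1.886 0.407
vertex 0.842 -2.291 0.227
vertex 0.411 -0.765 1.361
endloop
endfacet
facet normal -0.136 0.566 -0.813
outer loop
vertex 0.411 -0.765 1.361
vertex 0.842 -2.291 0.227
vertex -0.194 -1.17 1.18
endloop
endfacet
facet normal -0.576 0.623 0.529
outer loop
vertex 0.411 -0.765 1.361
vertex -0.194 -1.17 1.18
vertex 0.232 -1.479 2.007
endloop
endfacet
facet normal 0.576 -0.622 -0.530
outer loop
vertex 0.842 -2.291 0.227
vertex 1.268 -2.601 1.053
vertex 0.487 -2.878 0.53
endloop
endfacet
facet normal -0.666 0.018 -0.746
outer loop
vertex 0.842 -2.291 0.227
vertex 0.487 -2.878 0.53
vertex -0.194 -1.17 1.18
endloop
endfacet
facet normal -0.667 0.018 -0.745
outer loop
vertex -0.194 -1.17 1.18
vertex 0.487 -2.878 0.53
vertex -0.549 -1.757 1.484
endloop
endfacet
facet normal -0.576 0.623 0.529
outer loop
vertex -0.194 -1.17 1.18
vertex -0.549 -1.757 1.484
vertex 0.232 -1.479 2.007
endloop
endfacet
facet normal 0.576 -0.623 -0.529
outer loop
vertex 0.487 -2.878 0.53
vertex 1.268 -2.601 1.053
vertex 0.589 -3.302 1.14
endloop
endfacet
facet normal -0.806 -0.540 -0.241
outer loop
vertex 0.487 -2.878 0.53
vertex 0.589 -3.302 1.14
vertex -0.549 -1.757 1.484
endloop
endfacet
facet normal -0.806 -0.540 -0.241
outer loop
vertex -0.549 -1.757 1.484
vertex 0.589 -3.302 1.14
vertex -0.447 -2.181 2.094
endloop
endfacet
facet normal -0.576 0.623 0.529
outer loop
vertex -0.549 -1.757 1.484
vertex -0.447 -2.181 2.094
vertex 0.232 -1.479 2.007
endloop
endfacet
facet normal 0.576 -0.623 -0.529
outer loop
vertex 0.589 -3.302 1.14
vertex 1.268 -2.601 1.053
vertex 1.089 -3.315 1.699
endloop
endfacet
facet normal -0.473 -0.782 0.405
outer loop
vertex 0.589 -3.302 1.14
vertex 1.089 -3.315 1.699
vertex -0.447 -2.181 2.094
endloop
endfacet
facet normal -0.473 -0.782 0.405
outer loop
vertex -0.447 -2.181 2.094
vertex 1.089 -3.315 1.699
vertex 0.053 -2.194 2.653
endloop
endfacet
facet normal -0.576 0.623 0.530
outer loop
vertex -0.447 -2.181 2.094
vertex 0.053 -2.194 2.653
vertex 0.232 -1.479 2.007
endloop
endfacet
facet normal 0.576 -0.623 -0.529
outer loop
vertex 1.089 -3.315 1.699
vertex 1.268 -2.601 1.053
vertex 1.694 -2.91 1.88
endloop
endfacet
facet normal 0.136 -0.566 0.813
outer loop
vertex 1.089 -3.315 1.699
vertex 1.694 -2.91 1.88
vertex 0.053 -2.194 2.653
endloop
endfacet
facet normal 0.136 -0.565 0.813
outer loop
vertex 0.053 -2.194 2.653
vertex 1.694 -2.91 1.88
vertex 0.658 -1.789 2.833
endloop
endfacet
facet normal -0.575 0.623 0.530
outer loop
vertex 0.053 -2.194 2.653
vertex 0.658 -1.789 2.833
vertex 0.232 -1.479 2.007
endloop
endfacet
facet normal 0.576 -0.623 -0.529
outer loop
vertex 1.694 -2.91 1.88
vertex 1.268 -2.601 1.053
vertex 2.049 -2.323 1.576
endloop
endfacet
facet normal 0.667 -0.017 0.745
outer loop
vertex 1.694 -2.91 1.88
vertex 2.049 -2.323 1.576
vertex 0.658 -1.789 2.833
endloop
endfacet
facet normal 0.666 -0.018 0.745
outer loop
vertex 0.658 -1.789 2.833
vertex 2.049 -2.323 1.576
vertex 1.013 -1.202 2.53
endloop
endfacet
facet normal -0.576 0.622 0.530
outer loop
vertex 0.658 -1.789 2.833
vertex 1.013 -1.202 2.53
vertex 0.232 -1.479 2.007
endloop
endfacet
facet normal -0.355 -0.484 0.800
outer loop
vertex -1.558 -2.08 5.104
vertex -2.865 -1.664 4.776
vertex -1.797 -3.67 4.035
endloop
endfacet
facet normal 0.927 -0.296 0.232
outer loop
vertex -1.215 -2.876 2.724
vertex -1.558 -2.08 5.104
vertex -1.797 -3.67 4.035
endloop
endfacet
facet normal -0.355 -0.484 0.800
outer loop
vertex -1.797 -3.67 4.035
vertex -2.865 -1.664 4.776
vertex -3.103 -3.254 3.708
endloop
endfacet
facet normal -0.124 -0.824 -0.554
outer loop
vertex -3.103 -3.254 3.708
vertex -1.215 -2.876 2.724
vertex -1.797 -3.67 4.035
endloop
endfacet
facet normal 0.123 0.824 0.554
outer loop
vertex -1.558 -2.08 5.104
vertex -2.283 -0.87 3.465
vertex -2.865 -1.664 4.776
endloop
endfacet
facet normal 0.927 -0.295 0.232
outer loop
vertex -0.977 -1.286 3.792
vertex -1.558 -2.08 5.104
vertex -1.215 -2.876 2.724
endloop
endfacet
facet normal 0.124 0.824 0.553
outer loop
vertex -0.977 -1.286 3.792
vertex -2.283 -0.87 3.465
vertex -1.558 -2.08 5.104
endloop
endfacet
facet normal -0.927 0.295 -0.233
outer loop
vertex -2.865 -1.664 4.776
vertex -2.283 -0.87 3.465
vertex -3.103 -3.254 3.708
endloop
endfacet
facet normal -0.123 -0.824 -0.553
outer loop
vertex -2.522 -2.46 2.396
vertex -1.215 -2.876 2.724
vertex -3.103 -3.254 3.708
endloop
endfacet
facet normal -0.927 0.295 -0.232
outer loop
vertex -3.103 -3.254 3.708
vertex -2.283 -0.87 3.465
vertex -2.522 -2.46 2.396
endloop
endfacet
facet normal 0.355 0.484 -0.800
outer loop
vertex -2.522 -2.46 2.396
vertex -0.977 -1.286 3.792
vertex -1.215 -2.876 2.724
endloop
endfacet
facet normal 0.355 0.484 -0.800
outer loop
vertex -2.283 -0.87 3.465
vertex -0.977 -1.286 3.792
vertex -2.522 -2.46 2.396
endloop
endfacet

endsolid


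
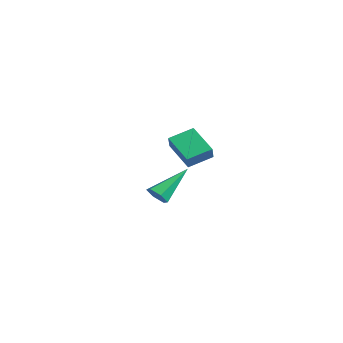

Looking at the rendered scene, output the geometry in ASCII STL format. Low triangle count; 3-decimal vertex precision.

solid 
facet normal 0.086 -0.814 -0.574
outer loop
vertex 3.392 -2.272 2.454
vertex 2.869 -2.142 2.191
vertex 3.381 -1.927 1.963
endloop
endfacet
facet normal 0.943 0.283 0.178
outer loop
vertex 3.392 -2.272 2.454
vertex 3.381 -1.927 1.963
vertex 2.691 -0.498 3.349
endloop
endfacet
facet normal 0.087 -0.815 -0.573
outer loop
vertex 3.381 -1.927 1.963
vertex 2.869 -2.142 2.191
vertex 2.857 -1.798 1.7
endloop
endfacet
facet normal 0.443 0.725 -0.527
outer loop
vertex 3.381 -1.927 1.963
vertex 2.857 -1.798 1.7
vertex 2.691 -0.498 3.349
endloop
endfacet
facet normal 0.088 -0.815 -0.573
outer loop
vertex 2.857 -1.798 1.7
vertex 2.869 -2.142 2.191
vertex 2.346 -2.013 1.927
endloop
endfacet
facet normal -0.520 0.644 -0.560
outer loop
vertex 2.857 -1.798 1.7
vertex 2.346 -2.013 1.927
vertex 2.691 -0.498 3.349
endloop
endfacet
facet normal 0.089 -0.814 -0.574
outer loop
vertex 2.346 -2.013 1.927
vertex 2.869 -2.142 2.191
vertex 2.357 -2.358 2.418
endloop
endfacet
facet normal -0.986 0.123 0.108
outer loop
vertex 2.346 -2.013 1.927
vertex 2.357 -2.358 2.418
vertex 2.691 -0.498 3.349
endloop
endfacet
facet normal 0.089 -0.814 -0.574
outer loop
vertex 2.357 -2.358 2.418
vertex 2.869 -2.142 2.191
vertex 2.88 -2.487 2.682
endloop
endfacet
facet normal -0.489 -0.319 0.812
outer loop
vertex 2.357 -2.358 2.418
vertex 2.88 -2.487 2.682
vertex 2.691 -0.498 3.349
endloop
endfacet
facet normal 0.086 -0.814 -0.574
outer loop
vertex 2.88 -2.487 2.682
vertex 2.869 -2.142 2.191
vertex 3.392 -2.272 2.454
endloop
endfacet
facet normal 0.477 -0.238 0.846
outer loop
vertex 2.88 -2.487 2.682
vertex 3.392 -2.272 2.454
vertex 2.691 -0.498 3.349
endloop
endfacet
facet normal -0.466 0.369 -0.804
outer loop
vertex -3.889 4.062 2.06
vertex -2.363 4.129 1.206
vertex -4.092 2.799 1.598
endloop
endfacet
facet normal -0.872 -0.038 0.488
outer loop
vertex -3.677 2.471 2.314
vertex -3.889 4.062 2.06
vertex -4.092 2.799 1.598
endloop
endfacet
facet normal -0.466 0.369 -0.804
outer loop
vertex -4.092 2.799 1.598
vertex -2.363 4.129 1.206
vertex -2.566 2.866 0.744
endloop
endfacet
facet normal -0.149 -0.929 -0.339
outer loop
vertex -2.566 2.866 0.744
vertex -3.677 2.471 2.314
vertex -4.092 2.799 1.598
endloop
endfacet
facet normal 0.149 0.929 0.339
outer loop
vertex -3.889 4.062 2.06
vertex -1.948 3.801 1.922
vertex -2.363 4.129 1.206
endloop
endfacet
facet normal -0.872 -0.038 0.488
outer loop
vertex -3.474 3.734 2.776
vertex -3.889 4.062 2.06
vertex -3.677 2.471 2.314
endloop
endfacet
facet normal 0.149 0.929 0.339
outer loop
vertex -3.474 3.734 2.776
vertex -1.948 3.801 1.922
vertex -3.889 4.062 2.06
endloop
endfacet
facet normal 0.872 0.038 -0.488
outer loop
vertex -2.363 4.129 1.206
vertex -1.948 3.801 1.922
vertex -2.566 2.866 0.744
endloop
endfacet
facet normal -0.149 -0.929 -0.339
outer loop
vertex -2.151 2.538 1.46
vertex -3.677 2.471 2.314
vertex -2.566 2.866 0.744
endloop
endfacet
facet normal 0.872 0.038 -0.488
outer loop
vertex -2.566 2.866 0.744
vertex -1.948 3.801 1.922
vertex -2.151 2.538 1.46
endloop
endfacet
facet normal 0.466 -0.369 0.804
outer loop
vertex -2.151 2.538 1.46
vertex -3.474 3.734 2.776
vertex -3.677 2.471 2.314
endloop
endfacet
facet normal 0.466 -0.369 0.804
outer loop
vertex -1.948 3.801 1.922
vertex -3.474 3.734 2.776
vertex -2.151 2.538 1.46
endloop
endfacet

endsolid


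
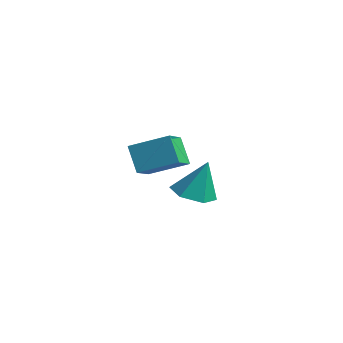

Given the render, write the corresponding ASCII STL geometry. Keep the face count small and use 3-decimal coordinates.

solid 
facet normal -0.201 -0.253 -0.946
outer loop
vertex 1.384 3.178 0.02
vertex 0.912 2.469 0.31
vertex 0.503 3.26 0.185
endloop
endfacet
facet normal 0.121 0.980 0.159
outer loop
vertex 1.384 3.178 0.02
vertex 0.503 3.26 0.185
vertex 1.248 2.891 1.89
endloop
endfacet
facet normal -0.201 -0.253 -0.946
outer loop
vertex 0.503 3.26 0.185
vertex 0.912 2.469 0.31
vertex 0.031 2.551 0.475
endloop
endfacet
facet normal -0.665 0.616 0.424
outer loop
vertex 0.503 3.26 0.185
vertex 0.031 2.551 0.475
vertex 1.248 2.891 1.89
endloop
endfacet
facet normal -0.201 -0.253 -0.946
outer loop
vertex 0.031 2.551 0.475
vertex 0.912 2.469 0.31
vertex 0.441 1.759 0.6
endloop
endfacet
facet normal -0.701 -0.258 0.665
outer loop
vertex 0.031 2.551 0.475
vertex 0.441 1.759 0.6
vertex 1.248 2.891 1.89
endloop
endfacet
facet normal -0.201 -0.253 -0.946
outer loop
vertex 0.441 1.759 0.6
vertex 0.912 2.469 0.31
vertex 1.322 1.677 0.435
endloop
endfacet
facet normal 0.049 -0.766 0.641
outer loop
vertex 0.441 1.759 0.6
vertex 1.322 1.677 0.435
vertex 1.248 2.891 1.89
endloop
endfacet
facet normal -0.201 -0.253 -0.946
outer loop
vertex 1.322 1.677 0.435
vertex 0.912 2.469 0.31
vertex 1.793 2.386 0.145
endloop
endfacet
facet normal 0.835 -0.401 0.377
outer loop
vertex 1.322 1.677 0.435
vertex 1.793 2.386 0.145
vertex 1.248 2.891 1.89
endloop
endfacet
facet normal -0.201 -0.253 -0.946
outer loop
vertex 1.793 2.386 0.145
vertex 0.912 2.469 0.31
vertex 1.384 3.178 0.02
endloop
endfacet
facet normal 0.871 0.471 0.136
outer loop
vertex 1.793 2.386 0.145
vertex 1.384 3.178 0.02
vertex 1.248 2.891 1.89
endloop
endfacet
facet normal -0.527 0.007 0.850
outer loop
vertex -2.604 3.515 1.974
vertex -3.341 4.425 1.509
vertex -3.682 2.304 1.315
endloop
endfacet
facet normal 0.585 -0.722 0.369
outer loop
vertex -2.959 2.295 0.151
vertex -2.604 3.515 1.974
vertex -3.682 2.304 1.315
endloop
endfacet
facet normal -0.528 0.007 0.849
outer loop
vertex -3.682 2.304 1.315
vertex -3.341 4.425 1.509
vertex -4.419 3.214 0.849
endloop
endfacet
facet normal -0.616 -0.692 -0.377
outer loop
vertex -4.419 3.214 0.849
vertex -2.959 2.295 0.151
vertex -3.682 2.304 1.315
endloop
endfacet
facet normal 0.616 0.692 0.377
outer loop
vertex -2.604 3.515 1.974
vertex -2.618 4.416 0.345
vertex -3.341 4.425 1.509
endloop
endfacet
facet normal 0.585 -0.722 0.369
outer loop
vertex -1.881 3.506 0.811
vertex -2.604 3.515 1.974
vertex -2.959 2.295 0.151
endloop
endfacet
facet normal 0.616 0.692 0.377
outer loop
vertex -1.881 3.506 0.811
vertex -2.618 4.416 0.345
vertex -2.604 3.515 1.974
endloop
endfacet
facet normal -0.585 0.722 -0.369
outer loop
vertex -3.341 4.425 1.509
vertex -2.618 4.416 0.345
vertex -4.419 3.214 0.849
endloop
endfacet
facet normal -0.616 -0.692 -0.377
outer loop
vertex -3.696 3.205 -0.314
vertex -2.959 2.295 0.151
vertex -4.419 3.214 0.849
endloop
endfacet
facet normal -0.585 0.722 -0.369
outer loop
vertex -4.419 3.214 0.849
vertex -2.618 4.416 0.345
vertex -3.696 3.205 -0.314
endloop
endfacet
facet normal 0.528 -0.007 -0.849
outer loop
vertex -3.696 3.205 -0.314
vertex -1.881 3.506 0.811
vertex -2.959 2.295 0.151
endloop
endfacet
facet normal 0.528 -0.008 -0.849
outer loop
vertex -2.618 4.416 0.345
vertex -1.881 3.506 0.811
vertex -3.696 3.205 -0.314
endloop
endfacet

endsolid


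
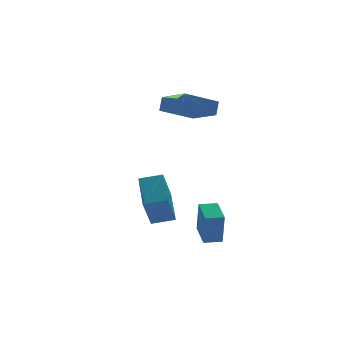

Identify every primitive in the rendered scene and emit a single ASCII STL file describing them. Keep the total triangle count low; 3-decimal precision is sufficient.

solid 
facet normal -0.871 0.440 -0.220
outer loop
vertex -4.671 -4.636 -1.401
vertex -4.084 -2.973 -0.396
vertex -3.903 -3.928 -3.023
endloop
endfacet
facet normal -0.289 -0.819 -0.495
outer loop
vertex -2.876 -4.447 -2.764
vertex -4.671 -4.636 -1.401
vertex -3.903 -3.928 -3.023
endloop
endfacet
facet normal -0.871 0.440 -0.220
outer loop
vertex -3.903 -3.928 -3.023
vertex -4.084 -2.973 -0.396
vertex -3.316 -2.264 -2.019
endloop
endfacet
facet normal 0.398 0.367 -0.841
outer loop
vertex -3.316 -2.264 -2.019
vertex -2.876 -4.447 -2.764
vertex -3.903 -3.928 -3.023
endloop
endfacet
facet normal -0.398 -0.368 0.841
outer loop
vertex -4.671 -4.636 -1.401
vertex -3.057 -3.492 -0.137
vertex -4.084 -2.973 -0.396
endloop
endfacet
facet normal -0.290 -0.819 -0.495
outer loop
vertex -3.644 -5.156 -1.141
vertex -4.671 -4.636 -1.401
vertex -2.876 -4.447 -2.764
endloop
endfacet
facet normal -0.398 -0.367 0.841
outer loop
vertex -3.644 -5.156 -1.141
vertex -3.057 -3.492 -0.137
vertex -4.671 -4.636 -1.401
endloop
endfacet
facet normal 0.289 0.819 0.495
outer loop
vertex -4.084 -2.973 -0.396
vertex -3.057 -3.492 -0.137
vertex -3.316 -2.264 -2.019
endloop
endfacet
facet normal 0.399 0.367 -0.840
outer loop
vertex -2.289 -2.784 -1.759
vertex -2.876 -4.447 -2.764
vertex -3.316 -2.264 -2.019
endloop
endfacet
facet normal 0.290 0.819 0.495
outer loop
vertex -3.316 -2.264 -2.019
vertex -3.057 -3.492 -0.137
vertex -2.289 -2.784 -1.759
endloop
endfacet
facet normal 0.871 -0.440 0.220
outer loop
vertex -2.289 -2.784 -1.759
vertex -3.644 -5.156 -1.141
vertex -2.876 -4.447 -2.764
endloop
endfacet
facet normal 0.871 -0.440 0.220
outer loop
vertex -3.057 -3.492 -0.137
vertex -3.644 -5.156 -1.141
vertex -2.289 -2.784 -1.759
endloop
endfacet
facet normal -0.356 -0.388 -0.850
outer loop
vertex 2.041 0.746 1.762
vertex 0.111 0.709 2.588
vertex 1.705 2.598 1.058
endloop
endfacet
facet normal 0.919 0.017 -0.393
outer loop
vertex 2.029 2.951 1.832
vertex 2.041 0.746 1.762
vertex 1.705 2.598 1.058
endloop
endfacet
facet normal -0.356 -0.388 -0.850
outer loop
vertex 1.705 2.598 1.058
vertex 0.111 0.709 2.588
vertex -0.226 2.561 1.884
endloop
endfacet
facet normal -0.167 0.922 -0.350
outer loop
vertex -0.226 2.561 1.884
vertex 2.029 2.951 1.832
vertex 1.705 2.598 1.058
endloop
endfacet
facet normal 0.168 -0.922 0.350
outer loop
vertex 2.041 0.746 1.762
vertex 0.435 1.062 3.362
vertex 0.111 0.709 2.588
endloop
endfacet
facet normal 0.919 0.018 -0.394
outer loop
vertex 2.366 1.099 2.536
vertex 2.041 0.746 1.762
vertex 2.029 2.951 1.832
endloop
endfacet
facet normal 0.167 -0.922 0.350
outer loop
vertex 2.366 1.099 2.536
vertex 0.435 1.062 3.362
vertex 2.041 0.746 1.762
endloop
endfacet
facet normal -0.919 -0.018 0.393
outer loop
vertex 0.111 0.709 2.588
vertex 0.435 1.062 3.362
vertex -0.226 2.561 1.884
endloop
endfacet
facet normal -0.167 0.922 -0.350
outer loop
vertex 0.099 2.914 2.658
vertex 2.029 2.951 1.832
vertex -0.226 2.561 1.884
endloop
endfacet
facet normal -0.919 -0.017 0.394
outer loop
vertex -0.226 2.561 1.884
vertex 0.435 1.062 3.362
vertex 0.099 2.914 2.658
endloop
endfacet
facet normal 0.356 0.388 0.850
outer loop
vertex 0.099 2.914 2.658
vertex 2.366 1.099 2.536
vertex 2.029 2.951 1.832
endloop
endfacet
facet normal 0.356 0.388 0.850
outer loop
vertex 0.435 1.062 3.362
vertex 2.366 1.099 2.536
vertex 0.099 2.914 2.658
endloop
endfacet
facet normal -0.963 0.270 0.003
outer loop
vertex -1.247 -4.337 -3.023
vertex -0.83 -2.852 -2.678
vertex -1.146 -3.957 -4.779
endloop
endfacet
facet normal -0.264 -0.939 -0.218
outer loop
vertex -0.25 -4.208 -4.782
vertex -1.247 -4.337 -3.023
vertex -1.146 -3.957 -4.779
endloop
endfacet
facet normal -0.963 0.270 0.003
outer loop
vertex -1.146 -3.957 -4.779
vertex -0.83 -2.852 -2.678
vertex -0.729 -2.473 -4.435
endloop
endfacet
facet normal 0.056 0.211 -0.976
outer loop
vertex -0.729 -2.473 -4.435
vertex -0.25 -4.208 -4.782
vertex -1.146 -3.957 -4.779
endloop
endfacet
facet normal -0.056 -0.211 0.976
outer loop
vertex -1.247 -4.337 -3.023
vertex 0.066 -3.103 -2.681
vertex -0.83 -2.852 -2.678
endloop
endfacet
facet normal -0.263 -0.940 -0.218
outer loop
vertex -0.351 -4.587 -3.025
vertex -1.247 -4.337 -3.023
vertex -0.25 -4.208 -4.782
endloop
endfacet
facet normal -0.057 -0.210 0.976
outer loop
vertex -0.351 -4.587 -3.025
vertex 0.066 -3.103 -2.681
vertex -1.247 -4.337 -3.023
endloop
endfacet
facet normal 0.264 0.940 0.218
outer loop
vertex -0.83 -2.852 -2.678
vertex 0.066 -3.103 -2.681
vertex -0.729 -2.473 -4.435
endloop
endfacet
facet normal 0.057 0.211 -0.976
outer loop
vertex 0.167 -2.723 -4.437
vertex -0.25 -4.208 -4.782
vertex -0.729 -2.473 -4.435
endloop
endfacet
facet normal 0.263 0.940 0.218
outer loop
vertex -0.729 -2.473 -4.435
vertex 0.066 -3.103 -2.681
vertex 0.167 -2.723 -4.437
endloop
endfacet
facet normal 0.963 -0.270 -0.003
outer loop
vertex 0.167 -2.723 -4.437
vertex -0.351 -4.587 -3.025
vertex -0.25 -4.208 -4.782
endloop
endfacet
facet normal 0.963 -0.270 -0.003
outer loop
vertex 0.066 -3.103 -2.681
vertex -0.351 -4.587 -3.025
vertex 0.167 -2.723 -4.437
endloop
endfacet

endsolid


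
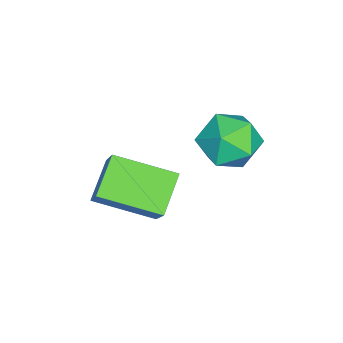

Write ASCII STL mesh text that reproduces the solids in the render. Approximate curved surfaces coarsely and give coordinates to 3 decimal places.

solid 
facet normal -0.573 -0.266 -0.775
outer loop
vertex -0.98 -2.783 2.54
vertex -1.108 -0.972 2.013
vertex 0.131 -2.928 1.769
endloop
endfacet
facet normal 0.068 -0.958 0.278
outer loop
vertex 1.208 -2.428 3.227
vertex -0.98 -2.783 2.54
vertex 0.131 -2.928 1.769
endloop
endfacet
facet normal -0.573 -0.266 -0.775
outer loop
vertex 0.131 -2.928 1.769
vertex -1.108 -0.972 2.013
vertex 0.003 -1.118 1.242
endloop
endfacet
facet normal 0.817 -0.107 -0.567
outer loop
vertex 0.003 -1.118 1.242
vertex 1.208 -2.428 3.227
vertex 0.131 -2.928 1.769
endloop
endfacet
facet normal -0.817 0.107 0.567
outer loop
vertex -0.98 -2.783 2.54
vertex -0.031 -0.472 3.471
vertex -1.108 -0.972 2.013
endloop
endfacet
facet normal 0.068 -0.958 0.279
outer loop
vertex 0.097 -2.282 3.998
vertex -0.98 -2.783 2.54
vertex 1.208 -2.428 3.227
endloop
endfacet
facet normal -0.817 0.107 0.567
outer loop
vertex 0.097 -2.282 3.998
vertex -0.031 -0.472 3.471
vertex -0.98 -2.783 2.54
endloop
endfacet
facet normal -0.067 0.958 -0.279
outer loop
vertex -1.108 -0.972 2.013
vertex -0.031 -0.472 3.471
vertex 0.003 -1.118 1.242
endloop
endfacet
facet normal 0.817 -0.107 -0.567
outer loop
vertex 1.08 -0.617 2.7
vertex 1.208 -2.428 3.227
vertex 0.003 -1.118 1.242
endloop
endfacet
facet normal -0.068 0.958 -0.279
outer loop
vertex 0.003 -1.118 1.242
vertex -0.031 -0.472 3.471
vertex 1.08 -0.617 2.7
endloop
endfacet
facet normal 0.573 0.266 0.775
outer loop
vertex 1.08 -0.617 2.7
vertex 0.097 -2.282 3.998
vertex 1.208 -2.428 3.227
endloop
endfacet
facet normal 0.573 0.266 0.775
outer loop
vertex -0.031 -0.472 3.471
vertex 0.097 -2.282 3.998
vertex 1.08 -0.617 2.7
endloop
endfacet
facet normal 0.251 0.900 -0.357
outer loop
vertex -2.129 0.823 1.972
vertex -2.793 1.272 2.636
vertex -1.804 1.108 2.919
endloop
endfacet
facet normal 0.798 0.444 -0.407
outer loop
vertex -2.129 0.823 1.972
vertex -1.804 1.108 2.919
vertex -1.502 0.196 2.518
endloop
endfacet
facet normal 0.587 -0.112 -0.802
outer loop
vertex -2.129 0.823 1.972
vertex -1.502 0.196 2.518
vertex -2.304 -0.203 1.987
endloop
endfacet
facet normal -0.091 0.001 -0.996
outer loop
vertex -2.129 0.823 1.972
vertex -2.304 -0.203 1.987
vertex -3.102 0.462 2.061
endloop
endfacet
facet normal -0.298 0.626 -0.721
outer loop
vertex -2.129 0.823 1.972
vertex -3.102 0.462 2.061
vertex -2.793 1.272 2.636
endloop
endfacet
facet normal 0.947 0.204 0.248
outer loop
vertex -1.502 0.196 2.518
vertex -1.804 1.108 2.919
vertex -1.778 0.258 3.519
endloop
endfacet
facet normal 0.062 0.942 0.330
outer loop
vertex -1.804 1.108 2.919
vertex -2.793 1.272 2.636
vertex -2.576 0.923 3.593
endloop
endfacet
facet normal -0.827 0.499 -0.259
outer loop
vertex -2.793 1.272 2.636
vertex -3.102 0.462 2.061
vertex -3.378 0.524 3.062
endloop
endfacet
facet normal -0.492 -0.512 -0.704
outer loop
vertex -3.102 0.462 2.061
vertex -2.304 -0.203 1.987
vertex -3.076 -0.388 2.661
endloop
endfacet
facet normal 0.604 -0.695 -0.390
outer loop
vertex -2.304 -0.203 1.987
vertex -1.502 0.196 2.518
vertex -2.087 -0.552 2.944
endloop
endfacet
facet normal 0.091 -0.001 0.996
outer loop
vertex -2.751 -0.103 3.608
vertex -1.778 0.258 3.519
vertex -2.576 0.923 3.593
endloop
endfacet
facet normal -0.587 0.112 0.802
outer loop
vertex -2.751 -0.103 3.608
vertex -2.576 0.923 3.593
vertex -3.378 0.524 3.062
endloop
endfacet
facet normal -0.798 -0.444 0.407
outer loop
vertex -2.751 -0.103 3.608
vertex -3.378 0.524 3.062
vertex -3.076 -0.388 2.661
endloop
endfacet
facet normal -0.251 -0.900 0.357
outer loop
vertex -2.751 -0.103 3.608
vertex -3.076 -0.388 2.661
vertex -2.087 -0.552 2.944
endloop
endfacet
facet normal 0.298 -0.626 0.721
outer loop
vertex -2.751 -0.103 3.608
vertex -2.087 -0.552 2.944
vertex -1.778 0.258 3.519
endloop
endfacet
facet normal 0.492 0.512 0.704
outer loop
vertex -2.576 0.923 3.593
vertex -1.778 0.258 3.519
vertex -1.804 1.108 2.919
endloop
endfacet
facet normal -0.604 0.695 0.390
outer loop
vertex -3.378 0.524 3.062
vertex -2.576 0.923 3.593
vertex -2.793 1.272 2.636
endloop
endfacet
facet normal -0.947 -0.204 -0.248
outer loop
vertex -3.076 -0.388 2.661
vertex -3.378 0.524 3.062
vertex -3.102 0.462 2.061
endloop
endfacet
facet normal -0.062 -0.942 -0.330
outer loop
vertex -2.087 -0.552 2.944
vertex -3.076 -0.388 2.661
vertex -2.304 -0.203 1.987
endloop
endfacet
facet normal 0.827 -0.499 0.259
outer loop
vertex -1.778 0.258 3.519
vertex -2.087 -0.552 2.944
vertex -1.502 0.196 2.518
endloop
endfacet

endsolid


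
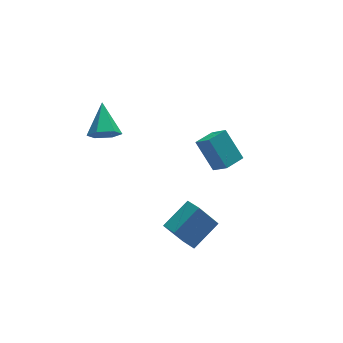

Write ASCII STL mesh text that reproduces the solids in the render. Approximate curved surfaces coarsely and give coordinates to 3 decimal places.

solid 
facet normal -0.233 -0.784 -0.575
outer loop
vertex -2.657 0.713 1.618
vertex -3.525 0.948 1.649
vertex -2.995 1.269 0.997
endloop
endfacet
facet normal 0.921 0.334 -0.202
outer loop
vertex -2.657 0.713 1.618
vertex -2.995 1.269 0.997
vertex -3.055 2.532 2.811
endloop
endfacet
facet normal -0.233 -0.784 -0.575
outer loop
vertex -2.995 1.269 0.997
vertex -3.525 0.948 1.649
vertex -3.863 1.505 1.027
endloop
endfacet
facet normal 0.200 0.807 -0.555
outer loop
vertex -2.995 1.269 0.997
vertex -3.863 1.505 1.027
vertex -3.055 2.532 2.811
endloop
endfacet
facet normal -0.233 -0.784 -0.575
outer loop
vertex -3.863 1.505 1.027
vertex -3.525 0.948 1.649
vertex -4.393 1.184 1.679
endloop
endfacet
facet normal -0.638 0.756 -0.146
outer loop
vertex -3.863 1.505 1.027
vertex -4.393 1.184 1.679
vertex -3.055 2.532 2.811
endloop
endfacet
facet normal -0.233 -0.784 -0.576
outer loop
vertex -4.393 1.184 1.679
vertex -3.525 0.948 1.649
vertex -4.056 0.627 2.301
endloop
endfacet
facet normal -0.754 0.231 0.615
outer loop
vertex -4.393 1.184 1.679
vertex -4.056 0.627 2.301
vertex -3.055 2.532 2.811
endloop
endfacet
facet normal -0.233 -0.784 -0.576
outer loop
vertex -4.056 0.627 2.301
vertex -3.525 0.948 1.649
vertex -3.188 0.392 2.27
endloop
endfacet
facet normal -0.031 -0.243 0.969
outer loop
vertex -4.056 0.627 2.301
vertex -3.188 0.392 2.27
vertex -3.055 2.532 2.811
endloop
endfacet
facet normal -0.233 -0.784 -0.576
outer loop
vertex -3.188 0.392 2.27
vertex -3.525 0.948 1.649
vertex -2.657 0.713 1.618
endloop
endfacet
facet normal 0.805 -0.192 0.561
outer loop
vertex -3.188 0.392 2.27
vertex -2.657 0.713 1.618
vertex -3.055 2.532 2.811
endloop
endfacet
facet normal -0.911 -0.413 0.005
outer loop
vertex 3.017 0.425 -2.92
vertex 2.489 1.607 -1.356
vertex 2.616 1.3 -3.717
endloop
endfacet
facet normal 0.260 -0.583 -0.770
outer loop
vertex 3.791 1.833 -3.724
vertex 3.017 0.425 -2.92
vertex 2.616 1.3 -3.717
endloop
endfacet
facet normal -0.911 -0.413 0.005
outer loop
vertex 2.616 1.3 -3.717
vertex 2.489 1.607 -1.356
vertex 2.088 2.482 -2.154
endloop
endfacet
facet normal -0.321 0.700 -0.638
outer loop
vertex 2.088 2.482 -2.154
vertex 3.791 1.833 -3.724
vertex 2.616 1.3 -3.717
endloop
endfacet
facet normal 0.321 -0.700 0.638
outer loop
vertex 3.017 0.425 -2.92
vertex 3.664 2.14 -1.363
vertex 2.489 1.607 -1.356
endloop
endfacet
facet normal 0.260 -0.583 -0.770
outer loop
vertex 4.192 0.958 -2.926
vertex 3.017 0.425 -2.92
vertex 3.791 1.833 -3.724
endloop
endfacet
facet normal 0.321 -0.700 0.638
outer loop
vertex 4.192 0.958 -2.926
vertex 3.664 2.14 -1.363
vertex 3.017 0.425 -2.92
endloop
endfacet
facet normal -0.260 0.583 0.770
outer loop
vertex 2.489 1.607 -1.356
vertex 3.664 2.14 -1.363
vertex 2.088 2.482 -2.154
endloop
endfacet
facet normal -0.321 0.700 -0.638
outer loop
vertex 3.263 3.015 -2.16
vertex 3.791 1.833 -3.724
vertex 2.088 2.482 -2.154
endloop
endfacet
facet normal -0.260 0.582 0.770
outer loop
vertex 2.088 2.482 -2.154
vertex 3.664 2.14 -1.363
vertex 3.263 3.015 -2.16
endloop
endfacet
facet normal 0.911 0.413 -0.005
outer loop
vertex 3.263 3.015 -2.16
vertex 4.192 0.958 -2.926
vertex 3.791 1.833 -3.724
endloop
endfacet
facet normal 0.911 0.413 -0.005
outer loop
vertex 3.664 2.14 -1.363
vertex 4.192 0.958 -2.926
vertex 3.263 3.015 -2.16
endloop
endfacet
facet normal -0.533 0.019 0.846
outer loop
vertex 0.106 -2.779 -2.388
vertex -0.131 -1.844 -2.559
vertex -1.467 -3.356 -3.367
endloop
endfacet
facet normal 0.241 -0.955 0.175
outer loop
vertex -0.409 -3.396 -5.041
vertex 0.106 -2.779 -2.388
vertex -1.467 -3.356 -3.367
endloop
endfacet
facet normal -0.534 0.021 0.845
outer loop
vertex -1.467 -3.356 -3.367
vertex -0.131 -1.844 -2.559
vertex -1.703 -2.42 -3.539
endloop
endfacet
facet normal -0.810 -0.297 -0.505
outer loop
vertex -1.703 -2.42 -3.539
vertex -0.409 -3.396 -5.041
vertex -1.467 -3.356 -3.367
endloop
endfacet
facet normal 0.810 0.298 0.505
outer loop
vertex 0.106 -2.779 -2.388
vertex 0.927 -1.884 -4.233
vertex -0.131 -1.844 -2.559
endloop
endfacet
facet normal 0.240 -0.955 0.175
outer loop
vertex 1.163 -2.82 -4.061
vertex 0.106 -2.779 -2.388
vertex -0.409 -3.396 -5.041
endloop
endfacet
facet normal 0.810 0.297 0.505
outer loop
vertex 1.163 -2.82 -4.061
vertex 0.927 -1.884 -4.233
vertex 0.106 -2.779 -2.388
endloop
endfacet
facet normal -0.241 0.955 -0.175
outer loop
vertex -0.131 -1.844 -2.559
vertex 0.927 -1.884 -4.233
vertex -1.703 -2.42 -3.539
endloop
endfacet
facet normal -0.810 -0.298 -0.505
outer loop
vertex -0.646 -2.461 -5.212
vertex -0.409 -3.396 -5.041
vertex -1.703 -2.42 -3.539
endloop
endfacet
facet normal -0.241 0.955 -0.176
outer loop
vertex -1.703 -2.42 -3.539
vertex 0.927 -1.884 -4.233
vertex -0.646 -2.461 -5.212
endloop
endfacet
facet normal 0.534 -0.019 -0.845
outer loop
vertex -0.646 -2.461 -5.212
vertex 1.163 -2.82 -4.061
vertex -0.409 -3.396 -5.041
endloop
endfacet
facet normal 0.534 -0.021 -0.845
outer loop
vertex 0.927 -1.884 -4.233
vertex 1.163 -2.82 -4.061
vertex -0.646 -2.461 -5.212
endloop
endfacet

endsolid
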